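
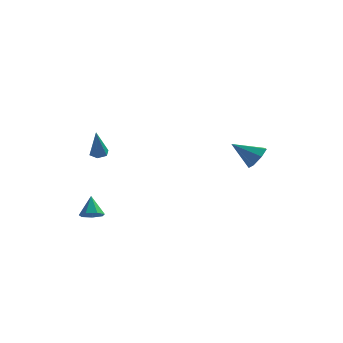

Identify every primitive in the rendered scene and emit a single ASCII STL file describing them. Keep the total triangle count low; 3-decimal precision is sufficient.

solid 
facet normal -0.020 0.423 -0.906
outer loop
vertex -3.017 -0.754 2.88
vertex -3.459 -1.006 2.772
vertex -3.475 -0.535 2.992
endloop
endfacet
facet normal 0.464 0.682 0.565
outer loop
vertex -3.017 -0.754 2.88
vertex -3.475 -0.535 2.992
vertex -3.421 -1.794 4.468
endloop
endfacet
facet normal -0.021 0.423 -0.906
outer loop
vertex -3.475 -0.535 2.992
vertex -3.459 -1.006 2.772
vertex -3.917 -0.786 2.885
endloop
endfacet
facet normal -0.506 0.647 0.571
outer loop
vertex -3.475 -0.535 2.992
vertex -3.917 -0.786 2.885
vertex -3.421 -1.794 4.468
endloop
endfacet
facet normal -0.021 0.422 -0.906
outer loop
vertex -3.917 -0.786 2.885
vertex -3.459 -1.006 2.772
vertex -3.901 -1.258 2.665
endloop
endfacet
facet normal -0.967 -0.134 0.218
outer loop
vertex -3.917 -0.786 2.885
vertex -3.901 -1.258 2.665
vertex -3.421 -1.794 4.468
endloop
endfacet
facet normal -0.020 0.421 -0.907
outer loop
vertex -3.901 -1.258 2.665
vertex -3.459 -1.006 2.772
vertex -3.443 -1.477 2.553
endloop
endfacet
facet normal -0.455 -0.879 -0.140
outer loop
vertex -3.901 -1.258 2.665
vertex -3.443 -1.477 2.553
vertex -3.421 -1.794 4.468
endloop
endfacet
facet normal -0.020 0.421 -0.907
outer loop
vertex -3.443 -1.477 2.553
vertex -3.459 -1.006 2.772
vertex -3.001 -1.225 2.66
endloop
endfacet
facet normal 0.516 -0.844 -0.146
outer loop
vertex -3.443 -1.477 2.553
vertex -3.001 -1.225 2.66
vertex -3.421 -1.794 4.468
endloop
endfacet
facet normal -0.020 0.423 -0.906
outer loop
vertex -3.001 -1.225 2.66
vertex -3.459 -1.006 2.772
vertex -3.017 -0.754 2.88
endloop
endfacet
facet normal 0.976 -0.063 0.207
outer loop
vertex -3.001 -1.225 2.66
vertex -3.017 -0.754 2.88
vertex -3.421 -1.794 4.468
endloop
endfacet
facet normal 0.150 -0.546 -0.824
outer loop
vertex -2.952 -3.843 -0.409
vertex -3.324 -3.412 -0.762
vertex -2.663 -3.4 -0.65
endloop
endfacet
facet normal 0.711 -0.084 0.698
outer loop
vertex -2.952 -3.843 -0.409
vertex -2.663 -3.4 -0.65
vertex -3.516 -2.708 0.302
endloop
endfacet
facet normal 0.150 -0.545 -0.825
outer loop
vertex -2.663 -3.4 -0.65
vertex -3.324 -3.412 -0.762
vertex -2.872 -2.966 -0.975
endloop
endfacet
facet normal 0.771 0.575 0.273
outer loop
vertex -2.663 -3.4 -0.65
vertex -2.872 -2.966 -0.975
vertex -3.516 -2.708 0.302
endloop
endfacet
facet normal 0.150 -0.546 -0.824
outer loop
vertex -2.872 -2.966 -0.975
vertex -3.324 -3.412 -0.762
vertex -3.421 -2.868 -1.14
endloop
endfacet
facet normal 0.202 0.975 -0.095
outer loop
vertex -2.872 -2.966 -0.975
vertex -3.421 -2.868 -1.14
vertex -3.516 -2.708 0.302
endloop
endfacet
facet normal 0.150 -0.546 -0.824
outer loop
vertex -3.421 -2.868 -1.14
vertex -3.324 -3.412 -0.762
vertex -3.897 -3.18 -1.02
endloop
endfacet
facet normal -0.566 0.814 -0.128
outer loop
vertex -3.421 -2.868 -1.14
vertex -3.897 -3.18 -1.02
vertex -3.516 -2.708 0.302
endloop
endfacet
facet normal 0.150 -0.546 -0.824
outer loop
vertex -3.897 -3.18 -1.02
vertex -3.324 -3.412 -0.762
vertex -3.941 -3.667 -0.705
endloop
endfacet
facet normal -0.956 0.215 0.199
outer loop
vertex -3.897 -3.18 -1.02
vertex -3.941 -3.667 -0.705
vertex -3.516 -2.708 0.302
endloop
endfacet
facet normal 0.150 -0.546 -0.824
outer loop
vertex -3.941 -3.667 -0.705
vertex -3.324 -3.412 -0.762
vertex -3.52 -3.962 -0.433
endloop
endfacet
facet normal -0.673 -0.372 0.639
outer loop
vertex -3.941 -3.667 -0.705
vertex -3.52 -3.962 -0.433
vertex -3.516 -2.708 0.302
endloop
endfacet
facet normal 0.149 -0.546 -0.824
outer loop
vertex -3.52 -3.962 -0.433
vertex -3.324 -3.412 -0.762
vertex -2.952 -3.843 -0.409
endloop
endfacet
facet normal 0.069 -0.505 0.861
outer loop
vertex -3.52 -3.962 -0.433
vertex -2.952 -3.843 -0.409
vertex -3.516 -2.708 0.302
endloop
endfacet
facet normal 0.822 0.077 -0.564
outer loop
vertex 4.773 2.922 2.191
vertex 4.289 3.025 1.5
vertex 4.595 3.618 2.027
endloop
endfacet
facet normal 0.133 0.259 0.957
outer loop
vertex 4.773 2.922 2.191
vertex 4.595 3.618 2.027
vertex 2.891 2.895 2.46
endloop
endfacet
facet normal 0.822 0.078 -0.564
outer loop
vertex 4.595 3.618 2.027
vertex 4.289 3.025 1.5
vertex 4.186 3.869 1.466
endloop
endfacet
facet normal -0.216 0.823 0.525
outer loop
vertex 4.595 3.618 2.027
vertex 4.186 3.869 1.466
vertex 2.891 2.895 2.46
endloop
endfacet
facet normal 0.822 0.078 -0.564
outer loop
vertex 4.186 3.869 1.466
vertex 4.289 3.025 1.5
vertex 3.855 3.484 0.931
endloop
endfacet
facet normal -0.657 0.743 -0.128
outer loop
vertex 4.186 3.869 1.466
vertex 3.855 3.484 0.931
vertex 2.891 2.895 2.46
endloop
endfacet
facet normal 0.822 0.076 -0.565
outer loop
vertex 3.855 3.484 0.931
vertex 4.289 3.025 1.5
vertex 3.85 2.754 0.825
endloop
endfacet
facet normal -0.857 0.080 -0.509
outer loop
vertex 3.855 3.484 0.931
vertex 3.85 2.754 0.825
vertex 2.891 2.895 2.46
endloop
endfacet
facet normal 0.821 0.077 -0.565
outer loop
vertex 3.85 2.754 0.825
vertex 4.289 3.025 1.5
vertex 4.176 2.228 1.227
endloop
endfacet
facet normal -0.666 -0.667 -0.333
outer loop
vertex 3.85 2.754 0.825
vertex 4.176 2.228 1.227
vertex 2.891 2.895 2.46
endloop
endfacet
facet normal 0.822 0.077 -0.564
outer loop
vertex 4.176 2.228 1.227
vertex 4.289 3.025 1.5
vertex 4.586 2.303 1.835
endloop
endfacet
facet normal -0.228 -0.936 0.269
outer loop
vertex 4.176 2.228 1.227
vertex 4.586 2.303 1.835
vertex 2.891 2.895 2.46
endloop
endfacet
facet normal 0.822 0.076 -0.564
outer loop
vertex 4.586 2.303 1.835
vertex 4.289 3.025 1.5
vertex 4.773 2.922 2.191
endloop
endfacet
facet normal 0.128 -0.523 0.843
outer loop
vertex 4.586 2.303 1.835
vertex 4.773 2.922 2.191
vertex 2.891 2.895 2.46
endloop
endfacet

endsolid


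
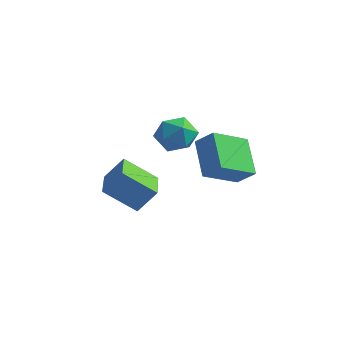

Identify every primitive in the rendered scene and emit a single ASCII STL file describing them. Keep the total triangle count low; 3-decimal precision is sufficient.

solid 
facet normal -0.696 -0.374 0.613
outer loop
vertex -3.753 1.439 1.63
vertex -4.68 2.953 1.5
vertex -4.42 0.939 0.568
endloop
endfacet
facet normal 0.521 -0.850 0.073
outer loop
vertex -3.14 1.627 -0.56
vertex -3.753 1.439 1.63
vertex -4.42 0.939 0.568
endloop
endfacet
facet normal -0.696 -0.374 0.614
outer loop
vertex -4.42 0.939 0.568
vertex -4.68 2.953 1.5
vertex -5.348 2.453 0.438
endloop
endfacet
facet normal -0.494 -0.370 -0.787
outer loop
vertex -5.348 2.453 0.438
vertex -3.14 1.627 -0.56
vertex -4.42 0.939 0.568
endloop
endfacet
facet normal 0.494 0.370 0.787
outer loop
vertex -3.753 1.439 1.63
vertex -3.4 3.641 0.372
vertex -4.68 2.953 1.5
endloop
endfacet
facet normal 0.521 -0.851 0.073
outer loop
vertex -2.472 2.127 0.502
vertex -3.753 1.439 1.63
vertex -3.14 1.627 -0.56
endloop
endfacet
facet normal 0.494 0.370 0.787
outer loop
vertex -2.472 2.127 0.502
vertex -3.4 3.641 0.372
vertex -3.753 1.439 1.63
endloop
endfacet
facet normal -0.521 0.850 -0.073
outer loop
vertex -4.68 2.953 1.5
vertex -3.4 3.641 0.372
vertex -5.348 2.453 0.438
endloop
endfacet
facet normal -0.494 -0.370 -0.787
outer loop
vertex -4.067 3.141 -0.69
vertex -3.14 1.627 -0.56
vertex -5.348 2.453 0.438
endloop
endfacet
facet normal -0.521 0.850 -0.073
outer loop
vertex -5.348 2.453 0.438
vertex -3.4 3.641 0.372
vertex -4.067 3.141 -0.69
endloop
endfacet
facet normal 0.696 0.373 -0.613
outer loop
vertex -4.067 3.141 -0.69
vertex -2.472 2.127 0.502
vertex -3.14 1.627 -0.56
endloop
endfacet
facet normal 0.696 0.374 -0.613
outer loop
vertex -3.4 3.641 0.372
vertex -2.472 2.127 0.502
vertex -4.067 3.141 -0.69
endloop
endfacet
facet normal -0.749 -0.031 -0.662
outer loop
vertex 0.006 1.625 2.504
vertex -1.067 2.787 3.663
vertex 0.728 3.179 1.616
endloop
endfacet
facet normal 0.547 -0.592 -0.592
outer loop
vertex 1.567 3.213 2.357
vertex 0.006 1.625 2.504
vertex 0.728 3.179 1.616
endloop
endfacet
facet normal -0.749 -0.031 -0.662
outer loop
vertex 0.728 3.179 1.616
vertex -1.067 2.787 3.663
vertex -0.344 4.34 2.774
endloop
endfacet
facet normal 0.374 0.805 -0.461
outer loop
vertex -0.344 4.34 2.774
vertex 1.567 3.213 2.357
vertex 0.728 3.179 1.616
endloop
endfacet
facet normal -0.374 -0.805 0.461
outer loop
vertex 0.006 1.625 2.504
vertex -0.228 2.821 4.404
vertex -1.067 2.787 3.663
endloop
endfacet
facet normal 0.548 -0.593 -0.590
outer loop
vertex 0.844 1.66 3.246
vertex 0.006 1.625 2.504
vertex 1.567 3.213 2.357
endloop
endfacet
facet normal -0.374 -0.805 0.461
outer loop
vertex 0.844 1.66 3.246
vertex -0.228 2.821 4.404
vertex 0.006 1.625 2.504
endloop
endfacet
facet normal -0.546 0.593 0.591
outer loop
vertex -1.067 2.787 3.663
vertex -0.228 2.821 4.404
vertex -0.344 4.34 2.774
endloop
endfacet
facet normal 0.374 0.805 -0.461
outer loop
vertex 0.494 4.375 3.516
vertex 1.567 3.213 2.357
vertex -0.344 4.34 2.774
endloop
endfacet
facet normal -0.548 0.592 0.591
outer loop
vertex -0.344 4.34 2.774
vertex -0.228 2.821 4.404
vertex 0.494 4.375 3.516
endloop
endfacet
facet normal 0.749 0.031 0.662
outer loop
vertex 0.494 4.375 3.516
vertex 0.844 1.66 3.246
vertex 1.567 3.213 2.357
endloop
endfacet
facet normal 0.749 0.031 0.662
outer loop
vertex -0.228 2.821 4.404
vertex 0.844 1.66 3.246
vertex 0.494 4.375 3.516
endloop
endfacet
facet normal -0.907 -0.127 0.402
outer loop
vertex -2.717 3.203 4.145
vertex -2.774 2.296 3.731
vertex -2.384 2.405 4.644
endloop
endfacet
facet normal -0.504 0.297 0.811
outer loop
vertex -2.717 3.203 4.145
vertex -2.384 2.405 4.644
vertex -1.861 3.256 4.657
endloop
endfacet
facet normal -0.302 0.857 0.417
outer loop
vertex -2.717 3.203 4.145
vertex -1.861 3.256 4.657
vertex -1.927 3.673 3.752
endloop
endfacet
facet normal -0.581 0.779 -0.236
outer loop
vertex -2.717 3.203 4.145
vertex -1.927 3.673 3.752
vertex -2.491 3.079 3.179
endloop
endfacet
facet normal -0.954 0.172 -0.245
outer loop
vertex -2.717 3.203 4.145
vertex -2.491 3.079 3.179
vertex -2.774 2.296 3.731
endloop
endfacet
facet normal 0.081 -0.065 0.995
outer loop
vertex -1.861 3.256 4.657
vertex -2.384 2.405 4.644
vertex -1.389 2.381 4.561
endloop
endfacet
facet normal -0.570 -0.751 0.333
outer loop
vertex -2.384 2.405 4.644
vertex -2.774 2.296 3.731
vertex -1.953 1.787 3.988
endloop
endfacet
facet normal -0.646 -0.270 -0.714
outer loop
vertex -2.774 2.296 3.731
vertex -2.491 3.079 3.179
vertex -2.019 2.204 3.083
endloop
endfacet
facet normal -0.041 0.714 -0.699
outer loop
vertex -2.491 3.079 3.179
vertex -1.927 3.673 3.752
vertex -1.496 3.055 3.096
endloop
endfacet
facet normal 0.409 0.840 0.357
outer loop
vertex -1.927 3.673 3.752
vertex -1.861 3.256 4.657
vertex -1.106 3.164 4.009
endloop
endfacet
facet normal 0.581 -0.779 0.236
outer loop
vertex -1.163 2.257 3.595
vertex -1.389 2.381 4.561
vertex -1.953 1.787 3.988
endloop
endfacet
facet normal 0.302 -0.857 -0.417
outer loop
vertex -1.163 2.257 3.595
vertex -1.953 1.787 3.988
vertex -2.019 2.204 3.083
endloop
endfacet
facet normal 0.504 -0.297 -0.811
outer loop
vertex -1.163 2.257 3.595
vertex -2.019 2.204 3.083
vertex -1.496 3.055 3.096
endloop
endfacet
facet normal 0.907 0.127 -0.402
outer loop
vertex -1.163 2.257 3.595
vertex -1.496 3.055 3.096
vertex -1.106 3.164 4.009
endloop
endfacet
facet normal 0.954 -0.172 0.245
outer loop
vertex -1.163 2.257 3.595
vertex -1.106 3.164 4.009
vertex -1.389 2.381 4.561
endloop
endfacet
facet normal 0.041 -0.714 0.699
outer loop
vertex -1.953 1.787 3.988
vertex -1.389 2.381 4.561
vertex -2.384 2.405 4.644
endloop
endfacet
facet normal -0.409 -0.840 -0.357
outer loop
vertex -2.019 2.204 3.083
vertex -1.953 1.787 3.988
vertex -2.774 2.296 3.731
endloop
endfacet
facet normal -0.081 0.065 -0.995
outer loop
vertex -1.496 3.055 3.096
vertex -2.019 2.204 3.083
vertex -2.491 3.079 3.179
endloop
endfacet
facet normal 0.570 0.751 -0.333
outer loop
vertex -1.106 3.164 4.009
vertex -1.496 3.055 3.096
vertex -1.927 3.673 3.752
endloop
endfacet
facet normal 0.646 0.270 0.714
outer loop
vertex -1.389 2.381 4.561
vertex -1.106 3.164 4.009
vertex -1.861 3.256 4.657
endloop
endfacet

endsolid


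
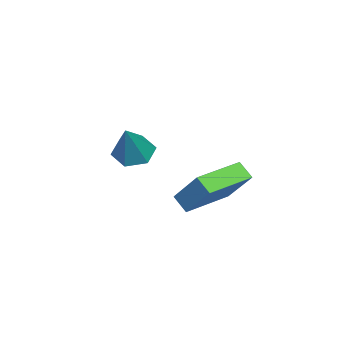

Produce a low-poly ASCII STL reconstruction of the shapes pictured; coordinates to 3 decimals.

solid 
facet normal -0.594 -0.056 -0.803
outer loop
vertex -2.658 -1.39 -3.215
vertex -3.068 -2.097 -2.863
vertex -3.372 -1.277 -2.695
endloop
endfacet
facet normal 0.274 0.947 0.170
outer loop
vertex -2.658 -1.39 -3.215
vertex -3.372 -1.277 -2.695
vertex -1.852 -1.983 -1.217
endloop
endfacet
facet normal -0.594 -0.056 -0.803
outer loop
vertex -3.372 -1.277 -2.695
vertex -3.068 -2.097 -2.863
vertex -3.782 -1.984 -2.343
endloop
endfacet
facet normal -0.409 0.586 0.700
outer loop
vertex -3.372 -1.277 -2.695
vertex -3.782 -1.984 -2.343
vertex -1.852 -1.983 -1.217
endloop
endfacet
facet normal -0.593 -0.055 -0.803
outer loop
vertex -3.782 -1.984 -2.343
vertex -3.068 -2.097 -2.863
vertex -3.479 -2.804 -2.511
endloop
endfacet
facet normal -0.474 -0.341 0.812
outer loop
vertex -3.782 -1.984 -2.343
vertex -3.479 -2.804 -2.511
vertex -1.852 -1.983 -1.217
endloop
endfacet
facet normal -0.593 -0.055 -0.803
outer loop
vertex -3.479 -2.804 -2.511
vertex -3.068 -2.097 -2.863
vertex -2.765 -2.917 -3.03
endloop
endfacet
facet normal 0.144 -0.907 0.395
outer loop
vertex -3.479 -2.804 -2.511
vertex -2.765 -2.917 -3.03
vertex -1.852 -1.983 -1.217
endloop
endfacet
facet normal -0.594 -0.056 -0.802
outer loop
vertex -2.765 -2.917 -3.03
vertex -3.068 -2.097 -2.863
vertex -2.355 -2.21 -3.383
endloop
endfacet
facet normal 0.827 -0.547 -0.135
outer loop
vertex -2.765 -2.917 -3.03
vertex -2.355 -2.21 -3.383
vertex -1.852 -1.983 -1.217
endloop
endfacet
facet normal -0.594 -0.055 -0.803
outer loop
vertex -2.355 -2.21 -3.383
vertex -3.068 -2.097 -2.863
vertex -2.658 -1.39 -3.215
endloop
endfacet
facet normal 0.891 0.380 -0.247
outer loop
vertex -2.355 -2.21 -3.383
vertex -2.658 -1.39 -3.215
vertex -1.852 -1.983 -1.217
endloop
endfacet
facet normal -0.866 0.499 0.046
outer loop
vertex -1.693 1.601 -3.273
vertex -0.981 2.699 -1.788
vertex -1.397 2.167 -3.834
endloop
endfacet
facet normal -0.360 -0.555 -0.750
outer loop
vertex 0.421 1.121 -3.932
vertex -1.693 1.601 -3.273
vertex -1.397 2.167 -3.834
endloop
endfacet
facet normal -0.866 0.499 0.046
outer loop
vertex -1.397 2.167 -3.834
vertex -0.981 2.699 -1.788
vertex -0.685 3.265 -2.348
endloop
endfacet
facet normal 0.348 0.667 -0.659
outer loop
vertex -0.685 3.265 -2.348
vertex 0.421 1.121 -3.932
vertex -1.397 2.167 -3.834
endloop
endfacet
facet normal -0.348 -0.666 0.659
outer loop
vertex -1.693 1.601 -3.273
vertex 0.837 1.653 -1.886
vertex -0.981 2.699 -1.788
endloop
endfacet
facet normal -0.360 -0.554 -0.750
outer loop
vertex 0.125 0.555 -3.372
vertex -1.693 1.601 -3.273
vertex 0.421 1.121 -3.932
endloop
endfacet
facet normal -0.348 -0.667 0.659
outer loop
vertex 0.125 0.555 -3.372
vertex 0.837 1.653 -1.886
vertex -1.693 1.601 -3.273
endloop
endfacet
facet normal 0.360 0.555 0.750
outer loop
vertex -0.981 2.699 -1.788
vertex 0.837 1.653 -1.886
vertex -0.685 3.265 -2.348
endloop
endfacet
facet normal 0.348 0.667 -0.659
outer loop
vertex 1.133 2.219 -2.447
vertex 0.421 1.121 -3.932
vertex -0.685 3.265 -2.348
endloop
endfacet
facet normal 0.360 0.555 0.750
outer loop
vertex -0.685 3.265 -2.348
vertex 0.837 1.653 -1.886
vertex 1.133 2.219 -2.447
endloop
endfacet
facet normal 0.866 -0.499 -0.046
outer loop
vertex 1.133 2.219 -2.447
vertex 0.125 0.555 -3.372
vertex 0.421 1.121 -3.932
endloop
endfacet
facet normal 0.866 -0.499 -0.046
outer loop
vertex 0.837 1.653 -1.886
vertex 0.125 0.555 -3.372
vertex 1.133 2.219 -2.447
endloop
endfacet

endsolid


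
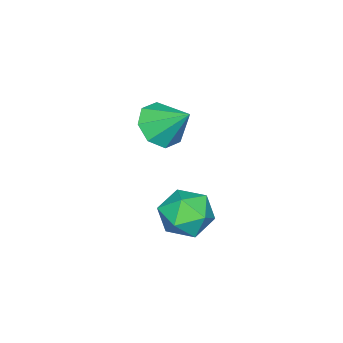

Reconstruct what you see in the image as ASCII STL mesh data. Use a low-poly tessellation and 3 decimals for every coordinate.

solid 
facet normal -0.063 -0.748 -0.661
outer loop
vertex 0.198 -2.176 1.633
vertex -0.393 -2.714 2.298
vertex -0.578 -2.027 1.539
endloop
endfacet
facet normal 0.215 0.925 -0.312
outer loop
vertex 0.198 -2.176 1.633
vertex -0.578 -2.027 1.539
vertex -0.287 -1.466 3.402
endloop
endfacet
facet normal -0.064 -0.748 -0.661
outer loop
vertex -0.578 -2.027 1.539
vertex -0.393 -2.714 2.298
vertex -1.246 -2.28 1.89
endloop
endfacet
facet normal -0.436 0.878 -0.196
outer loop
vertex -0.578 -2.027 1.539
vertex -1.246 -2.28 1.89
vertex -0.287 -1.466 3.402
endloop
endfacet
facet normal -0.064 -0.747 -0.662
outer loop
vertex -1.246 -2.28 1.89
vertex -0.393 -2.714 2.298
vertex -1.415 -2.788 2.48
endloop
endfacet
facet normal -0.813 0.535 0.228
outer loop
vertex -1.246 -2.28 1.89
vertex -1.415 -2.788 2.48
vertex -0.287 -1.466 3.402
endloop
endfacet
facet normal -0.064 -0.747 -0.661
outer loop
vertex -1.415 -2.788 2.48
vertex -0.393 -2.714 2.298
vertex -0.985 -3.252 2.963
endloop
endfacet
facet normal -0.695 0.097 0.712
outer loop
vertex -1.415 -2.788 2.48
vertex -0.985 -3.252 2.963
vertex -0.287 -1.466 3.402
endloop
endfacet
facet normal -0.064 -0.747 -0.662
outer loop
vertex -0.985 -3.252 2.963
vertex -0.393 -2.714 2.298
vertex -0.209 -3.401 3.056
endloop
endfacet
facet normal -0.151 -0.180 0.972
outer loop
vertex -0.985 -3.252 2.963
vertex -0.209 -3.401 3.056
vertex -0.287 -1.466 3.402
endloop
endfacet
facet normal -0.065 -0.747 -0.661
outer loop
vertex -0.209 -3.401 3.056
vertex -0.393 -2.714 2.298
vertex 0.459 -3.148 2.705
endloop
endfacet
facet normal 0.500 -0.133 0.856
outer loop
vertex -0.209 -3.401 3.056
vertex 0.459 -3.148 2.705
vertex -0.287 -1.466 3.402
endloop
endfacet
facet normal -0.064 -0.747 -0.662
outer loop
vertex 0.459 -3.148 2.705
vertex -0.393 -2.714 2.298
vertex 0.628 -2.64 2.116
endloop
endfacet
facet normal 0.877 0.210 0.432
outer loop
vertex 0.459 -3.148 2.705
vertex 0.628 -2.64 2.116
vertex -0.287 -1.466 3.402
endloop
endfacet
facet normal -0.064 -0.747 -0.661
outer loop
vertex 0.628 -2.64 2.116
vertex -0.393 -2.714 2.298
vertex 0.198 -2.176 1.633
endloop
endfacet
facet normal 0.759 0.649 -0.052
outer loop
vertex 0.628 -2.64 2.116
vertex 0.198 -2.176 1.633
vertex -0.287 -1.466 3.402
endloop
endfacet
facet normal -0.348 0.886 0.307
outer loop
vertex 2.808 1.343 1.095
vertex 2.739 0.972 2.088
vertex 3.634 1.439 1.756
endloop
endfacet
facet normal 0.090 0.964 -0.252
outer loop
vertex 2.808 1.343 1.095
vertex 3.634 1.439 1.756
vertex 3.794 1.159 0.743
endloop
endfacet
facet normal -0.175 0.582 -0.794
outer loop
vertex 2.808 1.343 1.095
vertex 3.794 1.159 0.743
vertex 2.998 0.52 0.45
endloop
endfacet
facet normal -0.776 0.269 -0.571
outer loop
vertex 2.808 1.343 1.095
vertex 2.998 0.52 0.45
vertex 2.346 0.405 1.281
endloop
endfacet
facet normal -0.883 0.457 0.109
outer loop
vertex 2.808 1.343 1.095
vertex 2.346 0.405 1.281
vertex 2.739 0.972 2.088
endloop
endfacet
facet normal 0.723 0.686 -0.075
outer loop
vertex 3.794 1.159 0.743
vertex 3.634 1.439 1.756
vertex 4.334 0.675 1.519
endloop
endfacet
facet normal 0.015 0.560 0.828
outer loop
vertex 3.634 1.439 1.756
vertex 2.739 0.972 2.088
vertex 3.682 0.56 2.35
endloop
endfacet
facet normal -0.851 -0.134 0.508
outer loop
vertex 2.739 0.972 2.088
vertex 2.346 0.405 1.281
vertex 2.886 -0.079 2.057
endloop
endfacet
facet normal -0.677 -0.437 -0.592
outer loop
vertex 2.346 0.405 1.281
vertex 2.998 0.52 0.45
vertex 3.046 -0.359 1.044
endloop
endfacet
facet normal 0.295 0.069 -0.953
outer loop
vertex 2.998 0.52 0.45
vertex 3.794 1.159 0.743
vertex 3.941 0.108 0.712
endloop
endfacet
facet normal 0.776 -0.269 0.571
outer loop
vertex 3.872 -0.263 1.705
vertex 4.334 0.675 1.519
vertex 3.682 0.56 2.35
endloop
endfacet
facet normal 0.175 -0.582 0.794
outer loop
vertex 3.872 -0.263 1.705
vertex 3.682 0.56 2.35
vertex 2.886 -0.079 2.057
endloop
endfacet
facet normal -0.090 -0.964 0.252
outer loop
vertex 3.872 -0.263 1.705
vertex 2.886 -0.079 2.057
vertex 3.046 -0.359 1.044
endloop
endfacet
facet normal 0.348 -0.886 -0.307
outer loop
vertex 3.872 -0.263 1.705
vertex 3.046 -0.359 1.044
vertex 3.941 0.108 0.712
endloop
endfacet
facet normal 0.883 -0.457 -0.109
outer loop
vertex 3.872 -0.263 1.705
vertex 3.941 0.108 0.712
vertex 4.334 0.675 1.519
endloop
endfacet
facet normal 0.677 0.437 0.592
outer loop
vertex 3.682 0.56 2.35
vertex 4.334 0.675 1.519
vertex 3.634 1.439 1.756
endloop
endfacet
facet normal -0.295 -0.069 0.953
outer loop
vertex 2.886 -0.079 2.057
vertex 3.682 0.56 2.35
vertex 2.739 0.972 2.088
endloop
endfacet
facet normal -0.723 -0.686 0.075
outer loop
vertex 3.046 -0.359 1.044
vertex 2.886 -0.079 2.057
vertex 2.346 0.405 1.281
endloop
endfacet
facet normal -0.015 -0.560 -0.828
outer loop
vertex 3.941 0.108 0.712
vertex 3.046 -0.359 1.044
vertex 2.998 0.52 0.45
endloop
endfacet
facet normal 0.851 0.134 -0.508
outer loop
vertex 4.334 0.675 1.519
vertex 3.941 0.108 0.712
vertex 3.794 1.159 0.743
endloop
endfacet

endsolid


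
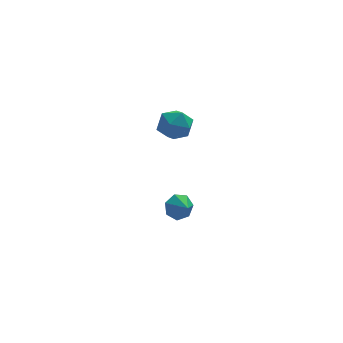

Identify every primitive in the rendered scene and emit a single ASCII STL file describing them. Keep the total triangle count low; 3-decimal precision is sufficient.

solid 
facet normal 0.001 0.996 -0.087
outer loop
vertex -0.235 3.792 3.101
vertex -1.324 3.83 3.518
vertex -0.417 3.893 4.249
endloop
endfacet
facet normal 0.659 0.751 0.038
outer loop
vertex -0.235 3.792 3.101
vertex -0.417 3.893 4.249
vertex 0.417 3.181 3.851
endloop
endfacet
facet normal 0.827 0.291 -0.482
outer loop
vertex -0.235 3.792 3.101
vertex 0.417 3.181 3.851
vertex 0.025 2.677 2.874
endloop
endfacet
facet normal 0.272 0.252 -0.929
outer loop
vertex -0.235 3.792 3.101
vertex 0.025 2.677 2.874
vertex -1.051 3.079 2.668
endloop
endfacet
facet normal -0.238 0.689 -0.685
outer loop
vertex -0.235 3.792 3.101
vertex -1.051 3.079 2.668
vertex -1.324 3.83 3.518
endloop
endfacet
facet normal 0.647 0.392 0.655
outer loop
vertex 0.417 3.181 3.851
vertex -0.417 3.893 4.249
vertex -0.269 2.841 4.732
endloop
endfacet
facet normal -0.418 0.789 0.451
outer loop
vertex -0.417 3.893 4.249
vertex -1.324 3.83 3.518
vertex -1.345 3.243 4.526
endloop
endfacet
facet normal -0.806 0.291 -0.516
outer loop
vertex -1.324 3.83 3.518
vertex -1.051 3.079 2.668
vertex -1.737 2.739 3.549
endloop
endfacet
facet normal 0.019 -0.415 -0.910
outer loop
vertex -1.051 3.079 2.668
vertex 0.025 2.677 2.874
vertex -0.903 2.027 3.151
endloop
endfacet
facet normal 0.917 -0.352 -0.186
outer loop
vertex 0.025 2.677 2.874
vertex 0.417 3.181 3.851
vertex 0.004 2.09 3.882
endloop
endfacet
facet normal -0.272 -0.252 0.929
outer loop
vertex -1.085 2.128 4.299
vertex -0.269 2.841 4.732
vertex -1.345 3.243 4.526
endloop
endfacet
facet normal -0.827 -0.291 0.482
outer loop
vertex -1.085 2.128 4.299
vertex -1.345 3.243 4.526
vertex -1.737 2.739 3.549
endloop
endfacet
facet normal -0.659 -0.751 -0.038
outer loop
vertex -1.085 2.128 4.299
vertex -1.737 2.739 3.549
vertex -0.903 2.027 3.151
endloop
endfacet
facet normal -0.001 -0.996 0.087
outer loop
vertex -1.085 2.128 4.299
vertex -0.903 2.027 3.151
vertex 0.004 2.09 3.882
endloop
endfacet
facet normal 0.238 -0.689 0.685
outer loop
vertex -1.085 2.128 4.299
vertex 0.004 2.09 3.882
vertex -0.269 2.841 4.732
endloop
endfacet
facet normal -0.019 0.415 0.910
outer loop
vertex -1.345 3.243 4.526
vertex -0.269 2.841 4.732
vertex -0.417 3.893 4.249
endloop
endfacet
facet normal -0.917 0.352 0.186
outer loop
vertex -1.737 2.739 3.549
vertex -1.345 3.243 4.526
vertex -1.324 3.83 3.518
endloop
endfacet
facet normal -0.647 -0.392 -0.655
outer loop
vertex -0.903 2.027 3.151
vertex -1.737 2.739 3.549
vertex -1.051 3.079 2.668
endloop
endfacet
facet normal 0.418 -0.789 -0.451
outer loop
vertex 0.004 2.09 3.882
vertex -0.903 2.027 3.151
vertex 0.025 2.677 2.874
endloop
endfacet
facet normal 0.806 -0.291 0.516
outer loop
vertex -0.269 2.841 4.732
vertex 0.004 2.09 3.882
vertex 0.417 3.181 3.851
endloop
endfacet
facet normal -0.321 0.836 -0.445
outer loop
vertex 0.299 3.746 -4.698
vertex -0.263 3.926 -3.954
vertex 0.637 4.196 -4.096
endloop
endfacet
facet normal 0.875 -0.461 -0.147
outer loop
vertex 0.299 3.746 -4.698
vertex 0.637 4.196 -4.096
vertex 0.103 2.974 -3.446
endloop
endfacet
facet normal -0.321 0.835 -0.446
outer loop
vertex 0.637 4.196 -4.096
vertex -0.263 3.926 -3.954
vertex 0.297 4.444 -3.387
endloop
endfacet
facet normal 0.874 -0.134 0.466
outer loop
vertex 0.637 4.196 -4.096
vertex 0.297 4.444 -3.387
vertex 0.103 2.974 -3.446
endloop
endfacet
facet normal -0.321 0.835 -0.446
outer loop
vertex 0.297 4.444 -3.387
vertex -0.263 3.926 -3.954
vertex -0.465 4.302 -3.105
endloop
endfacet
facet normal 0.360 -0.085 0.929
outer loop
vertex 0.297 4.444 -3.387
vertex -0.465 4.302 -3.105
vertex 0.103 2.974 -3.446
endloop
endfacet
facet normal -0.321 0.835 -0.446
outer loop
vertex -0.465 4.302 -3.105
vertex -0.263 3.926 -3.954
vertex -1.074 3.877 -3.462
endloop
endfacet
facet normal -0.280 -0.349 0.894
outer loop
vertex -0.465 4.302 -3.105
vertex -1.074 3.877 -3.462
vertex 0.103 2.974 -3.446
endloop
endfacet
facet normal -0.320 0.836 -0.445
outer loop
vertex -1.074 3.877 -3.462
vertex -0.263 3.926 -3.954
vertex -1.073 3.49 -4.19
endloop
endfacet
facet normal -0.565 -0.729 0.387
outer loop
vertex -1.074 3.877 -3.462
vertex -1.073 3.49 -4.19
vertex 0.103 2.974 -3.446
endloop
endfacet
facet normal -0.320 0.836 -0.445
outer loop
vertex -1.073 3.49 -4.19
vertex -0.263 3.926 -3.954
vertex -0.462 3.431 -4.74
endloop
endfacet
facet normal -0.279 -0.937 -0.209
outer loop
vertex -1.073 3.49 -4.19
vertex -0.462 3.431 -4.74
vertex 0.103 2.974 -3.446
endloop
endfacet
facet normal -0.321 0.836 -0.445
outer loop
vertex -0.462 3.431 -4.74
vertex -0.263 3.926 -3.954
vertex 0.299 3.746 -4.698
endloop
endfacet
facet normal 0.363 -0.817 -0.447
outer loop
vertex -0.462 3.431 -4.74
vertex 0.299 3.746 -4.698
vertex 0.103 2.974 -3.446
endloop
endfacet

endsolid


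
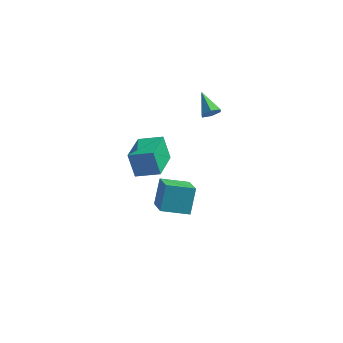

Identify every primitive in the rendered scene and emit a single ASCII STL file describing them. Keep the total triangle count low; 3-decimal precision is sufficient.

solid 
facet normal -0.943 -0.126 -0.308
outer loop
vertex -3.36 -4.9 4.497
vertex -3.478 -2.914 4.048
vertex -2.872 -5.183 3.117
endloop
endfacet
facet normal 0.058 -0.974 0.220
outer loop
vertex -1.542 -5.006 3.552
vertex -3.36 -4.9 4.497
vertex -2.872 -5.183 3.117
endloop
endfacet
facet normal -0.943 -0.125 -0.308
outer loop
vertex -2.872 -5.183 3.117
vertex -3.478 -2.914 4.048
vertex -2.99 -3.196 2.669
endloop
endfacet
facet normal 0.328 -0.189 -0.926
outer loop
vertex -2.99 -3.196 2.669
vertex -1.542 -5.006 3.552
vertex -2.872 -5.183 3.117
endloop
endfacet
facet normal -0.328 0.190 0.925
outer loop
vertex -3.36 -4.9 4.497
vertex -2.148 -2.737 4.483
vertex -3.478 -2.914 4.048
endloop
endfacet
facet normal 0.057 -0.974 0.219
outer loop
vertex -2.03 -4.724 4.931
vertex -3.36 -4.9 4.497
vertex -1.542 -5.006 3.552
endloop
endfacet
facet normal -0.327 0.189 0.926
outer loop
vertex -2.03 -4.724 4.931
vertex -2.148 -2.737 4.483
vertex -3.36 -4.9 4.497
endloop
endfacet
facet normal -0.058 0.974 -0.220
outer loop
vertex -3.478 -2.914 4.048
vertex -2.148 -2.737 4.483
vertex -2.99 -3.196 2.669
endloop
endfacet
facet normal 0.327 -0.190 -0.926
outer loop
vertex -1.66 -3.02 3.103
vertex -1.542 -5.006 3.552
vertex -2.99 -3.196 2.669
endloop
endfacet
facet normal -0.057 0.974 -0.220
outer loop
vertex -2.99 -3.196 2.669
vertex -2.148 -2.737 4.483
vertex -1.66 -3.02 3.103
endloop
endfacet
facet normal 0.943 0.126 0.308
outer loop
vertex -1.66 -3.02 3.103
vertex -2.03 -4.724 4.931
vertex -1.542 -5.006 3.552
endloop
endfacet
facet normal 0.943 0.125 0.308
outer loop
vertex -2.148 -2.737 4.483
vertex -2.03 -4.724 4.931
vertex -1.66 -3.02 3.103
endloop
endfacet
facet normal 0.568 -0.656 -0.498
outer loop
vertex -0.486 2.141 3.057
vertex -0.97 2.012 2.675
vertex -0.566 2.473 2.528
endloop
endfacet
facet normal 0.578 0.728 0.369
outer loop
vertex -0.486 2.141 3.057
vertex -0.566 2.473 2.528
vertex -1.85 3.028 3.445
endloop
endfacet
facet normal 0.569 -0.656 -0.496
outer loop
vertex -0.566 2.473 2.528
vertex -0.97 2.012 2.675
vertex -1.05 2.343 2.145
endloop
endfacet
facet normal 0.090 0.903 -0.420
outer loop
vertex -0.566 2.473 2.528
vertex -1.05 2.343 2.145
vertex -1.85 3.028 3.445
endloop
endfacet
facet normal 0.569 -0.656 -0.496
outer loop
vertex -1.05 2.343 2.145
vertex -0.97 2.012 2.675
vertex -1.453 1.882 2.293
endloop
endfacet
facet normal -0.677 0.392 -0.623
outer loop
vertex -1.05 2.343 2.145
vertex -1.453 1.882 2.293
vertex -1.85 3.028 3.445
endloop
endfacet
facet normal 0.569 -0.656 -0.496
outer loop
vertex -1.453 1.882 2.293
vertex -0.97 2.012 2.675
vertex -1.373 1.551 2.823
endloop
endfacet
facet normal -0.956 -0.292 -0.038
outer loop
vertex -1.453 1.882 2.293
vertex -1.373 1.551 2.823
vertex -1.85 3.028 3.445
endloop
endfacet
facet normal 0.568 -0.656 -0.498
outer loop
vertex -1.373 1.551 2.823
vertex -0.97 2.012 2.675
vertex -0.889 1.68 3.205
endloop
endfacet
facet normal -0.468 -0.467 0.750
outer loop
vertex -1.373 1.551 2.823
vertex -0.889 1.68 3.205
vertex -1.85 3.028 3.445
endloop
endfacet
facet normal 0.568 -0.656 -0.498
outer loop
vertex -0.889 1.68 3.205
vertex -0.97 2.012 2.675
vertex -0.486 2.141 3.057
endloop
endfacet
facet normal 0.300 0.044 0.953
outer loop
vertex -0.889 1.68 3.205
vertex -0.486 2.141 3.057
vertex -1.85 3.028 3.445
endloop
endfacet
facet normal -0.434 0.743 -0.509
outer loop
vertex -3.362 0.245 -2.285
vertex -1.831 0.849 -2.709
vertex -3.37 -0.724 -3.693
endloop
endfacet
facet normal -0.901 -0.355 0.250
outer loop
vertex -2.549 -2.129 -2.731
vertex -3.362 0.245 -2.285
vertex -3.37 -0.724 -3.693
endloop
endfacet
facet normal -0.434 0.743 -0.509
outer loop
vertex -3.37 -0.724 -3.693
vertex -1.831 0.849 -2.709
vertex -1.839 -0.12 -4.117
endloop
endfacet
facet normal -0.005 -0.567 -0.824
outer loop
vertex -1.839 -0.12 -4.117
vertex -2.549 -2.129 -2.731
vertex -3.37 -0.724 -3.693
endloop
endfacet
facet normal 0.005 0.567 0.824
outer loop
vertex -3.362 0.245 -2.285
vertex -1.01 -0.556 -1.747
vertex -1.831 0.849 -2.709
endloop
endfacet
facet normal -0.901 -0.355 0.250
outer loop
vertex -2.541 -1.16 -1.323
vertex -3.362 0.245 -2.285
vertex -2.549 -2.129 -2.731
endloop
endfacet
facet normal 0.005 0.567 0.824
outer loop
vertex -2.541 -1.16 -1.323
vertex -1.01 -0.556 -1.747
vertex -3.362 0.245 -2.285
endloop
endfacet
facet normal 0.901 0.355 -0.250
outer loop
vertex -1.831 0.849 -2.709
vertex -1.01 -0.556 -1.747
vertex -1.839 -0.12 -4.117
endloop
endfacet
facet normal -0.005 -0.567 -0.824
outer loop
vertex -1.018 -1.525 -3.155
vertex -2.549 -2.129 -2.731
vertex -1.839 -0.12 -4.117
endloop
endfacet
facet normal 0.901 0.355 -0.250
outer loop
vertex -1.839 -0.12 -4.117
vertex -1.01 -0.556 -1.747
vertex -1.018 -1.525 -3.155
endloop
endfacet
facet normal 0.434 -0.743 0.509
outer loop
vertex -1.018 -1.525 -3.155
vertex -2.541 -1.16 -1.323
vertex -2.549 -2.129 -2.731
endloop
endfacet
facet normal 0.434 -0.743 0.509
outer loop
vertex -1.01 -0.556 -1.747
vertex -2.541 -1.16 -1.323
vertex -1.018 -1.525 -3.155
endloop
endfacet

endsolid


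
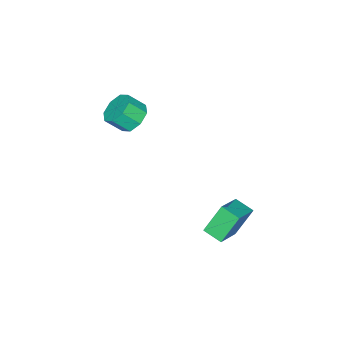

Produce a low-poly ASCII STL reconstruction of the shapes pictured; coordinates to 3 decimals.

solid 
facet normal -0.485 0.262 0.834
outer loop
vertex -3.377 2.61 -3.202
vertex -1.506 2.885 -2.2
vertex -3.358 3.806 -3.566
endloop
endfacet
facet normal -0.874 -0.128 -0.468
outer loop
vertex -2.374 3.275 -5.26
vertex -3.377 2.61 -3.202
vertex -3.358 3.806 -3.566
endloop
endfacet
facet normal -0.485 0.262 0.834
outer loop
vertex -3.358 3.806 -3.566
vertex -1.506 2.885 -2.2
vertex -1.487 4.081 -2.564
endloop
endfacet
facet normal 0.015 0.957 -0.291
outer loop
vertex -1.487 4.081 -2.564
vertex -2.374 3.275 -5.26
vertex -3.358 3.806 -3.566
endloop
endfacet
facet normal -0.015 -0.957 0.291
outer loop
vertex -3.377 2.61 -3.202
vertex -0.522 2.354 -3.894
vertex -1.506 2.885 -2.2
endloop
endfacet
facet normal -0.874 -0.128 -0.468
outer loop
vertex -2.393 2.079 -4.896
vertex -3.377 2.61 -3.202
vertex -2.374 3.275 -5.26
endloop
endfacet
facet normal -0.015 -0.957 0.291
outer loop
vertex -2.393 2.079 -4.896
vertex -0.522 2.354 -3.894
vertex -3.377 2.61 -3.202
endloop
endfacet
facet normal 0.874 0.128 0.468
outer loop
vertex -1.506 2.885 -2.2
vertex -0.522 2.354 -3.894
vertex -1.487 4.081 -2.564
endloop
endfacet
facet normal 0.015 0.957 -0.291
outer loop
vertex -0.503 3.55 -4.258
vertex -2.374 3.275 -5.26
vertex -1.487 4.081 -2.564
endloop
endfacet
facet normal 0.874 0.128 0.468
outer loop
vertex -1.487 4.081 -2.564
vertex -0.522 2.354 -3.894
vertex -0.503 3.55 -4.258
endloop
endfacet
facet normal 0.485 -0.262 -0.834
outer loop
vertex -0.503 3.55 -4.258
vertex -2.393 2.079 -4.896
vertex -2.374 3.275 -5.26
endloop
endfacet
facet normal 0.485 -0.262 -0.834
outer loop
vertex -0.522 2.354 -3.894
vertex -2.393 2.079 -4.896
vertex -0.503 3.55 -4.258
endloop
endfacet
facet normal -0.435 0.574 -0.694
outer loop
vertex -1.113 -2.296 2.754
vertex -1.679 -3.147 2.405
vertex -1.838 -2.375 3.143
endloop
endfacet
facet normal 0.203 0.814 0.545
outer loop
vertex -1.113 -2.296 2.754
vertex -1.838 -2.375 3.143
vertex -0.516 -3.081 3.704
endloop
endfacet
facet normal 0.203 0.814 0.545
outer loop
vertex -0.516 -3.081 3.704
vertex -1.838 -2.375 3.143
vertex -1.241 -3.161 4.094
endloop
endfacet
facet normal 0.436 -0.573 0.693
outer loop
vertex -0.516 -3.081 3.704
vertex -1.241 -3.161 4.094
vertex -1.081 -3.933 3.355
endloop
endfacet
facet normal -0.436 0.573 -0.694
outer loop
vertex -1.838 -2.375 3.143
vertex -1.679 -3.147 2.405
vertex -2.469 -2.907 3.1
endloop
endfacet
facet normal -0.476 0.507 0.718
outer loop
vertex -1.838 -2.375 3.143
vertex -2.469 -2.907 3.1
vertex -1.241 -3.161 4.094
endloop
endfacet
facet normal -0.477 0.506 0.719
outer loop
vertex -1.241 -3.161 4.094
vertex -2.469 -2.907 3.1
vertex -1.872 -3.693 4.05
endloop
endfacet
facet normal 0.435 -0.574 0.694
outer loop
vertex -1.241 -3.161 4.094
vertex -1.872 -3.693 4.05
vertex -1.081 -3.933 3.355
endloop
endfacet
facet normal -0.436 0.573 -0.694
outer loop
vertex -2.469 -2.907 3.1
vertex -1.679 -3.147 2.405
vertex -2.637 -3.58 2.65
endloop
endfacet
facet normal -0.877 -0.096 0.471
outer loop
vertex -2.469 -2.907 3.1
vertex -2.637 -3.58 2.65
vertex -1.872 -3.693 4.05
endloop
endfacet
facet normal -0.877 -0.096 0.471
outer loop
vertex -1.872 -3.693 4.05
vertex -2.637 -3.58 2.65
vertex -2.04 -4.365 3.6
endloop
endfacet
facet normal 0.436 -0.573 0.694
outer loop
vertex -1.872 -3.693 4.05
vertex -2.04 -4.365 3.6
vertex -1.081 -3.933 3.355
endloop
endfacet
facet normal -0.436 0.573 -0.693
outer loop
vertex -2.637 -3.58 2.65
vertex -1.679 -3.147 2.405
vertex -2.244 -3.999 2.056
endloop
endfacet
facet normal -0.764 -0.643 -0.052
outer loop
vertex -2.637 -3.58 2.65
vertex -2.244 -3.999 2.056
vertex -2.04 -4.365 3.6
endloop
endfacet
facet normal -0.764 -0.643 -0.052
outer loop
vertex -2.04 -4.365 3.6
vertex -2.244 -3.999 2.056
vertex -1.647 -4.784 3.006
endloop
endfacet
facet normal 0.436 -0.574 0.693
outer loop
vertex -2.04 -4.365 3.6
vertex -1.647 -4.784 3.006
vertex -1.081 -3.933 3.355
endloop
endfacet
facet normal -0.436 0.573 -0.693
outer loop
vertex -2.244 -3.999 2.056
vertex -1.679 -3.147 2.405
vertex -1.519 -3.919 1.666
endloop
endfacet
facet normal -0.203 -0.814 -0.545
outer loop
vertex -2.244 -3.999 2.056
vertex -1.519 -3.919 1.666
vertex -1.647 -4.784 3.006
endloop
endfacet
facet normal -0.204 -0.814 -0.545
outer loop
vertex -1.647 -4.784 3.006
vertex -1.519 -3.919 1.666
vertex -0.922 -4.705 2.617
endloop
endfacet
facet normal 0.435 -0.574 0.694
outer loop
vertex -1.647 -4.784 3.006
vertex -0.922 -4.705 2.617
vertex -1.081 -3.933 3.355
endloop
endfacet
facet normal -0.435 0.574 -0.694
outer loop
vertex -1.519 -3.919 1.666
vertex -1.679 -3.147 2.405
vertex -0.888 -3.387 1.71
endloop
endfacet
facet normal 0.477 -0.507 -0.718
outer loop
vertex -1.519 -3.919 1.666
vertex -0.888 -3.387 1.71
vertex -0.922 -4.705 2.617
endloop
endfacet
facet normal 0.476 -0.507 -0.719
outer loop
vertex -0.922 -4.705 2.617
vertex -0.888 -3.387 1.71
vertex -0.291 -4.173 2.66
endloop
endfacet
facet normal 0.436 -0.573 0.694
outer loop
vertex -0.922 -4.705 2.617
vertex -0.291 -4.173 2.66
vertex -1.081 -3.933 3.355
endloop
endfacet
facet normal -0.436 0.573 -0.694
outer loop
vertex -0.888 -3.387 1.71
vertex -1.679 -3.147 2.405
vertex -0.72 -2.715 2.16
endloop
endfacet
facet normal 0.877 0.096 -0.471
outer loop
vertex -0.888 -3.387 1.71
vertex -0.72 -2.715 2.16
vertex -0.291 -4.173 2.66
endloop
endfacet
facet normal 0.877 0.096 -0.471
outer loop
vertex -0.291 -4.173 2.66
vertex -0.72 -2.715 2.16
vertex -0.123 -3.5 3.11
endloop
endfacet
facet normal 0.436 -0.573 0.694
outer loop
vertex -0.291 -4.173 2.66
vertex -0.123 -3.5 3.11
vertex -1.081 -3.933 3.355
endloop
endfacet
facet normal -0.436 0.574 -0.693
outer loop
vertex -0.72 -2.715 2.16
vertex -1.679 -3.147 2.405
vertex -1.113 -2.296 2.754
endloop
endfacet
facet normal 0.764 0.643 0.052
outer loop
vertex -0.72 -2.715 2.16
vertex -1.113 -2.296 2.754
vertex -0.123 -3.5 3.11
endloop
endfacet
facet normal 0.764 0.643 0.052
outer loop
vertex -0.123 -3.5 3.11
vertex -1.113 -2.296 2.754
vertex -0.516 -3.081 3.704
endloop
endfacet
facet normal 0.436 -0.573 0.693
outer loop
vertex -0.123 -3.5 3.11
vertex -0.516 -3.081 3.704
vertex -1.081 -3.933 3.355
endloop
endfacet

endsolid


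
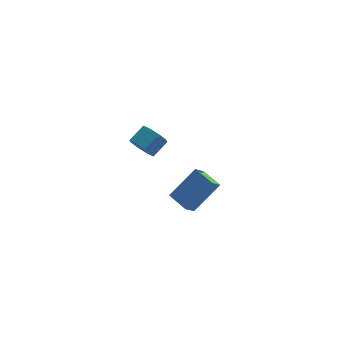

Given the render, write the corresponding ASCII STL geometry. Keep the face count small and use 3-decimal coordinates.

solid 
facet normal -0.642 -0.550 -0.534
outer loop
vertex -0.811 0.072 1.919
vertex -1.38 0.271 2.398
vertex -1.089 0.563 1.748
endloop
endfacet
facet normal 0.605 0.066 -0.794
outer loop
vertex -0.811 0.072 1.919
vertex -1.089 0.563 1.748
vertex -0.111 0.67 2.502
endloop
endfacet
facet normal 0.605 0.066 -0.794
outer loop
vertex -0.111 0.67 2.502
vertex -1.089 0.563 1.748
vertex -0.388 1.162 2.332
endloop
endfacet
facet normal 0.643 0.547 0.536
outer loop
vertex -0.111 0.67 2.502
vertex -0.388 1.162 2.332
vertex -0.68 0.869 2.982
endloop
endfacet
facet normal -0.643 -0.548 -0.534
outer loop
vertex -1.089 0.563 1.748
vertex -1.38 0.271 2.398
vertex -1.537 0.883 1.959
endloop
endfacet
facet normal 0.094 0.636 -0.766
outer loop
vertex -1.089 0.563 1.748
vertex -1.537 0.883 1.959
vertex -0.388 1.162 2.332
endloop
endfacet
facet normal 0.094 0.636 -0.766
outer loop
vertex -0.388 1.162 2.332
vertex -1.537 0.883 1.959
vertex -0.837 1.481 2.542
endloop
endfacet
facet normal 0.641 0.550 0.536
outer loop
vertex -0.388 1.162 2.332
vertex -0.837 1.481 2.542
vertex -0.68 0.869 2.982
endloop
endfacet
facet normal -0.642 -0.549 -0.535
outer loop
vertex -1.537 0.883 1.959
vertex -1.38 0.271 2.398
vertex -1.893 0.844 2.426
endloop
endfacet
facet normal -0.471 0.833 -0.289
outer loop
vertex -1.537 0.883 1.959
vertex -1.893 0.844 2.426
vertex -0.837 1.481 2.542
endloop
endfacet
facet normal -0.471 0.833 -0.289
outer loop
vertex -0.837 1.481 2.542
vertex -1.893 0.844 2.426
vertex -1.193 1.442 3.01
endloop
endfacet
facet normal 0.642 0.549 0.534
outer loop
vertex -0.837 1.481 2.542
vertex -1.193 1.442 3.01
vertex -0.68 0.869 2.982
endloop
endfacet
facet normal -0.643 -0.549 -0.534
outer loop
vertex -1.893 0.844 2.426
vertex -1.38 0.271 2.398
vertex -1.949 0.47 2.878
endloop
endfacet
facet normal -0.761 0.543 0.355
outer loop
vertex -1.893 0.844 2.426
vertex -1.949 0.47 2.878
vertex -1.193 1.442 3.01
endloop
endfacet
facet normal -0.760 0.543 0.356
outer loop
vertex -1.193 1.442 3.01
vertex -1.949 0.47 2.878
vertex -1.249 1.068 3.461
endloop
endfacet
facet normal 0.642 0.549 0.535
outer loop
vertex -1.193 1.442 3.01
vertex -1.249 1.068 3.461
vertex -0.68 0.869 2.982
endloop
endfacet
facet normal -0.643 -0.547 -0.536
outer loop
vertex -1.949 0.47 2.878
vertex -1.38 0.271 2.398
vertex -1.672 -0.022 3.048
endloop
endfacet
facet normal -0.605 -0.066 0.794
outer loop
vertex -1.949 0.47 2.878
vertex -1.672 -0.022 3.048
vertex -1.249 1.068 3.461
endloop
endfacet
facet normal -0.605 -0.066 0.794
outer loop
vertex -1.249 1.068 3.461
vertex -1.672 -0.022 3.048
vertex -0.971 0.577 3.632
endloop
endfacet
facet normal 0.642 0.550 0.534
outer loop
vertex -1.249 1.068 3.461
vertex -0.971 0.577 3.632
vertex -0.68 0.869 2.982
endloop
endfacet
facet normal -0.641 -0.550 -0.536
outer loop
vertex -1.672 -0.022 3.048
vertex -1.38 0.271 2.398
vertex -1.223 -0.341 2.838
endloop
endfacet
facet normal -0.094 -0.636 0.766
outer loop
vertex -1.672 -0.022 3.048
vertex -1.223 -0.341 2.838
vertex -0.971 0.577 3.632
endloop
endfacet
facet normal -0.094 -0.636 0.766
outer loop
vertex -0.971 0.577 3.632
vertex -1.223 -0.341 2.838
vertex -0.523 0.257 3.421
endloop
endfacet
facet normal 0.643 0.548 0.534
outer loop
vertex -0.971 0.577 3.632
vertex -0.523 0.257 3.421
vertex -0.68 0.869 2.982
endloop
endfacet
facet normal -0.642 -0.549 -0.534
outer loop
vertex -1.223 -0.341 2.838
vertex -1.38 0.271 2.398
vertex -0.867 -0.302 2.37
endloop
endfacet
facet normal 0.471 -0.833 0.289
outer loop
vertex -1.223 -0.341 2.838
vertex -0.867 -0.302 2.37
vertex -0.523 0.257 3.421
endloop
endfacet
facet normal 0.471 -0.834 0.289
outer loop
vertex -0.523 0.257 3.421
vertex -0.867 -0.302 2.37
vertex -0.167 0.296 2.954
endloop
endfacet
facet normal 0.642 0.549 0.535
outer loop
vertex -0.523 0.257 3.421
vertex -0.167 0.296 2.954
vertex -0.68 0.869 2.982
endloop
endfacet
facet normal -0.642 -0.549 -0.535
outer loop
vertex -0.867 -0.302 2.37
vertex -1.38 0.271 2.398
vertex -0.811 0.072 1.919
endloop
endfacet
facet normal 0.761 -0.543 -0.356
outer loop
vertex -0.867 -0.302 2.37
vertex -0.811 0.072 1.919
vertex -0.167 0.296 2.954
endloop
endfacet
facet normal 0.760 -0.544 -0.356
outer loop
vertex -0.167 0.296 2.954
vertex -0.811 0.072 1.919
vertex -0.111 0.67 2.502
endloop
endfacet
facet normal 0.643 0.549 0.534
outer loop
vertex -0.167 0.296 2.954
vertex -0.111 0.67 2.502
vertex -0.68 0.869 2.982
endloop
endfacet
facet normal -0.597 0.775 0.209
outer loop
vertex 1.482 3.883 -2.334
vertex 1.955 4.426 -2.998
vertex 0.104 3.23 -3.849
endloop
endfacet
facet normal -0.483 -0.554 0.678
outer loop
vertex 0.885 2.214 -4.122
vertex 1.482 3.883 -2.334
vertex 0.104 3.23 -3.849
endloop
endfacet
facet normal -0.597 0.775 0.209
outer loop
vertex 0.104 3.23 -3.849
vertex 1.955 4.426 -2.998
vertex 0.577 3.773 -4.513
endloop
endfacet
facet normal -0.641 -0.303 -0.705
outer loop
vertex 0.577 3.773 -4.513
vertex 0.885 2.214 -4.122
vertex 0.104 3.23 -3.849
endloop
endfacet
facet normal 0.641 0.303 0.705
outer loop
vertex 1.482 3.883 -2.334
vertex 2.736 3.41 -3.271
vertex 1.955 4.426 -2.998
endloop
endfacet
facet normal -0.483 -0.554 0.678
outer loop
vertex 2.263 2.867 -2.607
vertex 1.482 3.883 -2.334
vertex 0.885 2.214 -4.122
endloop
endfacet
facet normal 0.641 0.303 0.705
outer loop
vertex 2.263 2.867 -2.607
vertex 2.736 3.41 -3.271
vertex 1.482 3.883 -2.334
endloop
endfacet
facet normal 0.483 0.554 -0.678
outer loop
vertex 1.955 4.426 -2.998
vertex 2.736 3.41 -3.271
vertex 0.577 3.773 -4.513
endloop
endfacet
facet normal -0.641 -0.303 -0.705
outer loop
vertex 1.358 2.757 -4.786
vertex 0.885 2.214 -4.122
vertex 0.577 3.773 -4.513
endloop
endfacet
facet normal 0.483 0.554 -0.678
outer loop
vertex 0.577 3.773 -4.513
vertex 2.736 3.41 -3.271
vertex 1.358 2.757 -4.786
endloop
endfacet
facet normal 0.597 -0.775 -0.209
outer loop
vertex 1.358 2.757 -4.786
vertex 2.263 2.867 -2.607
vertex 0.885 2.214 -4.122
endloop
endfacet
facet normal 0.597 -0.775 -0.209
outer loop
vertex 2.736 3.41 -3.271
vertex 2.263 2.867 -2.607
vertex 1.358 2.757 -4.786
endloop
endfacet

endsolid


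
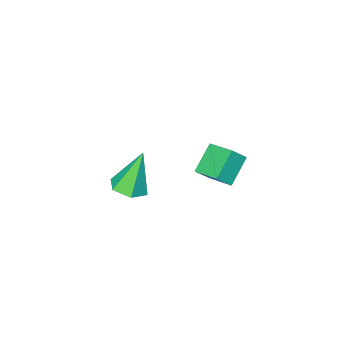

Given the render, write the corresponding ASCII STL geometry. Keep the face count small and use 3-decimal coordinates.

solid 
facet normal -0.723 -0.358 0.591
outer loop
vertex -2.763 0.5 -1.664
vertex -2.992 1.972 -1.054
vertex -3.426 0.686 -2.362
endloop
endfacet
facet normal 0.142 -0.915 -0.379
outer loop
vertex -2.248 1.268 -3.326
vertex -2.763 0.5 -1.664
vertex -3.426 0.686 -2.362
endloop
endfacet
facet normal -0.723 -0.358 0.591
outer loop
vertex -3.426 0.686 -2.362
vertex -2.992 1.972 -1.054
vertex -3.655 2.158 -1.752
endloop
endfacet
facet normal -0.676 0.190 -0.712
outer loop
vertex -3.655 2.158 -1.752
vertex -2.248 1.268 -3.326
vertex -3.426 0.686 -2.362
endloop
endfacet
facet normal 0.676 -0.190 0.712
outer loop
vertex -2.763 0.5 -1.664
vertex -1.814 2.554 -2.018
vertex -2.992 1.972 -1.054
endloop
endfacet
facet normal 0.142 -0.915 -0.379
outer loop
vertex -1.585 1.082 -2.628
vertex -2.763 0.5 -1.664
vertex -2.248 1.268 -3.326
endloop
endfacet
facet normal 0.676 -0.190 0.712
outer loop
vertex -1.585 1.082 -2.628
vertex -1.814 2.554 -2.018
vertex -2.763 0.5 -1.664
endloop
endfacet
facet normal -0.142 0.915 0.379
outer loop
vertex -2.992 1.972 -1.054
vertex -1.814 2.554 -2.018
vertex -3.655 2.158 -1.752
endloop
endfacet
facet normal -0.676 0.190 -0.712
outer loop
vertex -2.477 2.74 -2.716
vertex -2.248 1.268 -3.326
vertex -3.655 2.158 -1.752
endloop
endfacet
facet normal -0.142 0.915 0.379
outer loop
vertex -3.655 2.158 -1.752
vertex -1.814 2.554 -2.018
vertex -2.477 2.74 -2.716
endloop
endfacet
facet normal 0.723 0.358 -0.591
outer loop
vertex -2.477 2.74 -2.716
vertex -1.585 1.082 -2.628
vertex -2.248 1.268 -3.326
endloop
endfacet
facet normal 0.723 0.358 -0.591
outer loop
vertex -1.814 2.554 -2.018
vertex -1.585 1.082 -2.628
vertex -2.477 2.74 -2.716
endloop
endfacet
facet normal 0.356 0.030 -0.934
outer loop
vertex 3.302 2.067 0.388
vertex 2.839 2.811 0.235
vertex 3.669 2.861 0.553
endloop
endfacet
facet normal 0.668 -0.434 0.605
outer loop
vertex 3.302 2.067 0.388
vertex 3.669 2.861 0.553
vertex 2.081 2.749 2.225
endloop
endfacet
facet normal 0.356 0.030 -0.934
outer loop
vertex 3.669 2.861 0.553
vertex 2.839 2.811 0.235
vertex 3.205 3.605 0.4
endloop
endfacet
facet normal 0.609 0.505 0.612
outer loop
vertex 3.669 2.861 0.553
vertex 3.205 3.605 0.4
vertex 2.081 2.749 2.225
endloop
endfacet
facet normal 0.356 0.030 -0.934
outer loop
vertex 3.205 3.605 0.4
vertex 2.839 2.811 0.235
vertex 2.376 3.555 0.082
endloop
endfacet
facet normal -0.180 0.929 0.324
outer loop
vertex 3.205 3.605 0.4
vertex 2.376 3.555 0.082
vertex 2.081 2.749 2.225
endloop
endfacet
facet normal 0.355 0.029 -0.934
outer loop
vertex 2.376 3.555 0.082
vertex 2.839 2.811 0.235
vertex 2.009 2.761 -0.082
endloop
endfacet
facet normal -0.910 0.414 0.031
outer loop
vertex 2.376 3.555 0.082
vertex 2.009 2.761 -0.082
vertex 2.081 2.749 2.225
endloop
endfacet
facet normal 0.355 0.029 -0.934
outer loop
vertex 2.009 2.761 -0.082
vertex 2.839 2.811 0.235
vertex 2.472 2.017 0.071
endloop
endfacet
facet normal -0.851 -0.525 0.024
outer loop
vertex 2.009 2.761 -0.082
vertex 2.472 2.017 0.071
vertex 2.081 2.749 2.225
endloop
endfacet
facet normal 0.355 0.029 -0.934
outer loop
vertex 2.472 2.017 0.071
vertex 2.839 2.811 0.235
vertex 3.302 2.067 0.388
endloop
endfacet
facet normal -0.062 -0.948 0.311
outer loop
vertex 2.472 2.017 0.071
vertex 3.302 2.067 0.388
vertex 2.081 2.749 2.225
endloop
endfacet

endsolid


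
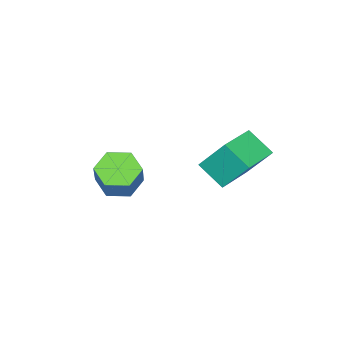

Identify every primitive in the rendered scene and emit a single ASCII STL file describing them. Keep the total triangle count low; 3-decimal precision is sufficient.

solid 
facet normal -0.474 -0.324 -0.819
outer loop
vertex 0.05 -3.088 0.407
vertex -0.733 -3.062 0.85
vertex -0.447 -2.338 0.398
endloop
endfacet
facet normal 0.686 0.448 -0.574
outer loop
vertex 0.05 -3.088 0.407
vertex -0.447 -2.338 0.398
vertex 0.756 -2.605 1.628
endloop
endfacet
facet normal 0.686 0.447 -0.574
outer loop
vertex 0.756 -2.605 1.628
vertex -0.447 -2.338 0.398
vertex 0.259 -1.855 1.618
endloop
endfacet
facet normal 0.473 0.325 0.819
outer loop
vertex 0.756 -2.605 1.628
vertex 0.259 -1.855 1.618
vertex -0.027 -2.578 2.07
endloop
endfacet
facet normal -0.473 -0.324 -0.819
outer loop
vertex -0.447 -2.338 0.398
vertex -0.733 -3.062 0.85
vertex -1.23 -2.311 0.84
endloop
endfacet
facet normal -0.135 0.946 -0.296
outer loop
vertex -0.447 -2.338 0.398
vertex -1.23 -2.311 0.84
vertex 0.259 -1.855 1.618
endloop
endfacet
facet normal -0.135 0.946 -0.296
outer loop
vertex 0.259 -1.855 1.618
vertex -1.23 -2.311 0.84
vertex -0.524 -1.828 2.061
endloop
endfacet
facet normal 0.474 0.324 0.819
outer loop
vertex 0.259 -1.855 1.618
vertex -0.524 -1.828 2.061
vertex -0.027 -2.578 2.07
endloop
endfacet
facet normal -0.473 -0.324 -0.819
outer loop
vertex -1.23 -2.311 0.84
vertex -0.733 -3.062 0.85
vertex -1.516 -3.035 1.292
endloop
endfacet
facet normal -0.821 0.498 0.278
outer loop
vertex -1.23 -2.311 0.84
vertex -1.516 -3.035 1.292
vertex -0.524 -1.828 2.061
endloop
endfacet
facet normal -0.821 0.498 0.278
outer loop
vertex -0.524 -1.828 2.061
vertex -1.516 -3.035 1.292
vertex -0.81 -2.552 2.513
endloop
endfacet
facet normal 0.474 0.324 0.819
outer loop
vertex -0.524 -1.828 2.061
vertex -0.81 -2.552 2.513
vertex -0.027 -2.578 2.07
endloop
endfacet
facet normal -0.473 -0.325 -0.819
outer loop
vertex -1.516 -3.035 1.292
vertex -0.733 -3.062 0.85
vertex -1.019 -3.785 1.302
endloop
endfacet
facet normal -0.686 -0.447 0.574
outer loop
vertex -1.516 -3.035 1.292
vertex -1.019 -3.785 1.302
vertex -0.81 -2.552 2.513
endloop
endfacet
facet normal -0.686 -0.448 0.574
outer loop
vertex -0.81 -2.552 2.513
vertex -1.019 -3.785 1.302
vertex -0.313 -3.302 2.522
endloop
endfacet
facet normal 0.474 0.324 0.819
outer loop
vertex -0.81 -2.552 2.513
vertex -0.313 -3.302 2.522
vertex -0.027 -2.578 2.07
endloop
endfacet
facet normal -0.474 -0.324 -0.819
outer loop
vertex -1.019 -3.785 1.302
vertex -0.733 -3.062 0.85
vertex -0.236 -3.812 0.859
endloop
endfacet
facet normal 0.135 -0.946 0.296
outer loop
vertex -1.019 -3.785 1.302
vertex -0.236 -3.812 0.859
vertex -0.313 -3.302 2.522
endloop
endfacet
facet normal 0.135 -0.946 0.296
outer loop
vertex -0.313 -3.302 2.522
vertex -0.236 -3.812 0.859
vertex 0.47 -3.329 2.08
endloop
endfacet
facet normal 0.473 0.324 0.819
outer loop
vertex -0.313 -3.302 2.522
vertex 0.47 -3.329 2.08
vertex -0.027 -2.578 2.07
endloop
endfacet
facet normal -0.474 -0.324 -0.819
outer loop
vertex -0.236 -3.812 0.859
vertex -0.733 -3.062 0.85
vertex 0.05 -3.088 0.407
endloop
endfacet
facet normal 0.821 -0.498 -0.278
outer loop
vertex -0.236 -3.812 0.859
vertex 0.05 -3.088 0.407
vertex 0.47 -3.329 2.08
endloop
endfacet
facet normal 0.821 -0.498 -0.278
outer loop
vertex 0.47 -3.329 2.08
vertex 0.05 -3.088 0.407
vertex 0.756 -2.605 1.628
endloop
endfacet
facet normal 0.473 0.324 0.819
outer loop
vertex 0.47 -3.329 2.08
vertex 0.756 -2.605 1.628
vertex -0.027 -2.578 2.07
endloop
endfacet
facet normal -0.993 -0.044 -0.112
outer loop
vertex -2.997 1.13 3.964
vertex -2.957 2.199 3.191
vertex -2.801 0.147 2.617
endloop
endfacet
facet normal -0.031 -0.810 0.586
outer loop
vertex -1.103 0.221 2.809
vertex -2.997 1.13 3.964
vertex -2.801 0.147 2.617
endloop
endfacet
facet normal -0.993 -0.044 -0.113
outer loop
vertex -2.801 0.147 2.617
vertex -2.957 2.199 3.191
vertex -2.76 1.215 1.843
endloop
endfacet
facet normal 0.116 -0.586 -0.802
outer loop
vertex -2.76 1.215 1.843
vertex -1.103 0.221 2.809
vertex -2.801 0.147 2.617
endloop
endfacet
facet normal -0.116 0.585 0.803
outer loop
vertex -2.997 1.13 3.964
vertex -1.259 2.273 3.383
vertex -2.957 2.199 3.191
endloop
endfacet
facet normal -0.031 -0.809 0.586
outer loop
vertex -1.3 1.205 4.157
vertex -2.997 1.13 3.964
vertex -1.103 0.221 2.809
endloop
endfacet
facet normal -0.117 0.586 0.802
outer loop
vertex -1.3 1.205 4.157
vertex -1.259 2.273 3.383
vertex -2.997 1.13 3.964
endloop
endfacet
facet normal 0.031 0.809 -0.586
outer loop
vertex -2.957 2.199 3.191
vertex -1.259 2.273 3.383
vertex -2.76 1.215 1.843
endloop
endfacet
facet normal 0.117 -0.585 -0.803
outer loop
vertex -1.063 1.29 2.036
vertex -1.103 0.221 2.809
vertex -2.76 1.215 1.843
endloop
endfacet
facet normal 0.031 0.810 -0.586
outer loop
vertex -2.76 1.215 1.843
vertex -1.259 2.273 3.383
vertex -1.063 1.29 2.036
endloop
endfacet
facet normal 0.993 0.044 0.113
outer loop
vertex -1.063 1.29 2.036
vertex -1.3 1.205 4.157
vertex -1.103 0.221 2.809
endloop
endfacet
facet normal 0.993 0.044 0.113
outer loop
vertex -1.259 2.273 3.383
vertex -1.3 1.205 4.157
vertex -1.063 1.29 2.036
endloop
endfacet

endsolid


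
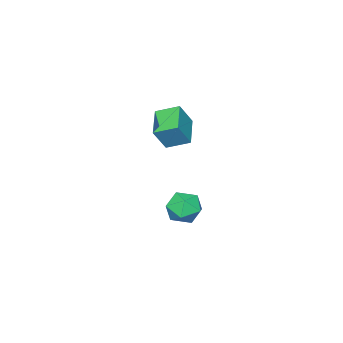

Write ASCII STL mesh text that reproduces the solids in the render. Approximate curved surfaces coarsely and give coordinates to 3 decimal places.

solid 
facet normal -0.511 0.109 -0.853
outer loop
vertex 1.989 3.339 3.861
vertex 3.457 4.483 3.127
vertex 2.67 2.103 3.295
endloop
endfacet
facet normal -0.734 -0.572 0.366
outer loop
vertex 3.543 1.917 4.753
vertex 1.989 3.339 3.861
vertex 2.67 2.103 3.295
endloop
endfacet
facet normal -0.511 0.109 -0.852
outer loop
vertex 2.67 2.103 3.295
vertex 3.457 4.483 3.127
vertex 4.137 3.247 2.561
endloop
endfacet
facet normal 0.448 -0.813 -0.372
outer loop
vertex 4.137 3.247 2.561
vertex 3.543 1.917 4.753
vertex 2.67 2.103 3.295
endloop
endfacet
facet normal -0.448 0.813 0.372
outer loop
vertex 1.989 3.339 3.861
vertex 4.33 4.297 4.585
vertex 3.457 4.483 3.127
endloop
endfacet
facet normal -0.734 -0.572 0.367
outer loop
vertex 2.863 3.153 5.319
vertex 1.989 3.339 3.861
vertex 3.543 1.917 4.753
endloop
endfacet
facet normal -0.448 0.813 0.372
outer loop
vertex 2.863 3.153 5.319
vertex 4.33 4.297 4.585
vertex 1.989 3.339 3.861
endloop
endfacet
facet normal 0.734 0.572 -0.367
outer loop
vertex 3.457 4.483 3.127
vertex 4.33 4.297 4.585
vertex 4.137 3.247 2.561
endloop
endfacet
facet normal 0.448 -0.813 -0.372
outer loop
vertex 5.011 3.061 4.019
vertex 3.543 1.917 4.753
vertex 4.137 3.247 2.561
endloop
endfacet
facet normal 0.734 0.572 -0.367
outer loop
vertex 4.137 3.247 2.561
vertex 4.33 4.297 4.585
vertex 5.011 3.061 4.019
endloop
endfacet
facet normal 0.511 -0.109 0.852
outer loop
vertex 5.011 3.061 4.019
vertex 2.863 3.153 5.319
vertex 3.543 1.917 4.753
endloop
endfacet
facet normal 0.511 -0.109 0.853
outer loop
vertex 4.33 4.297 4.585
vertex 2.863 3.153 5.319
vertex 5.011 3.061 4.019
endloop
endfacet
facet normal -0.127 0.711 0.691
outer loop
vertex 2.35 4.279 -2.993
vertex 1.692 3.488 -2.3
vertex 2.922 3.566 -2.154
endloop
endfacet
facet normal 0.492 0.800 0.344
outer loop
vertex 2.35 4.279 -2.993
vertex 2.922 3.566 -2.154
vertex 3.43 3.735 -3.273
endloop
endfacet
facet normal 0.347 0.870 -0.351
outer loop
vertex 2.35 4.279 -2.993
vertex 3.43 3.735 -3.273
vertex 2.515 3.763 -4.11
endloop
endfacet
facet normal -0.360 0.826 -0.435
outer loop
vertex 2.35 4.279 -2.993
vertex 2.515 3.763 -4.11
vertex 1.441 3.611 -3.509
endloop
endfacet
facet normal -0.653 0.727 0.210
outer loop
vertex 2.35 4.279 -2.993
vertex 1.441 3.611 -3.509
vertex 1.692 3.488 -2.3
endloop
endfacet
facet normal 0.879 0.206 0.430
outer loop
vertex 3.43 3.735 -3.273
vertex 2.922 3.566 -2.154
vertex 3.439 2.609 -2.751
endloop
endfacet
facet normal -0.122 0.065 0.990
outer loop
vertex 2.922 3.566 -2.154
vertex 1.692 3.488 -2.3
vertex 2.365 2.457 -2.15
endloop
endfacet
facet normal -0.973 0.090 0.211
outer loop
vertex 1.692 3.488 -2.3
vertex 1.441 3.611 -3.509
vertex 1.45 2.485 -2.987
endloop
endfacet
facet normal -0.500 0.248 -0.830
outer loop
vertex 1.441 3.611 -3.509
vertex 2.515 3.763 -4.11
vertex 1.958 2.654 -4.106
endloop
endfacet
facet normal 0.645 0.320 -0.694
outer loop
vertex 2.515 3.763 -4.11
vertex 3.43 3.735 -3.273
vertex 3.188 2.732 -3.96
endloop
endfacet
facet normal 0.360 -0.826 0.435
outer loop
vertex 2.53 1.941 -3.267
vertex 3.439 2.609 -2.751
vertex 2.365 2.457 -2.15
endloop
endfacet
facet normal -0.347 -0.870 0.351
outer loop
vertex 2.53 1.941 -3.267
vertex 2.365 2.457 -2.15
vertex 1.45 2.485 -2.987
endloop
endfacet
facet normal -0.492 -0.800 -0.344
outer loop
vertex 2.53 1.941 -3.267
vertex 1.45 2.485 -2.987
vertex 1.958 2.654 -4.106
endloop
endfacet
facet normal 0.127 -0.711 -0.691
outer loop
vertex 2.53 1.941 -3.267
vertex 1.958 2.654 -4.106
vertex 3.188 2.732 -3.96
endloop
endfacet
facet normal 0.653 -0.727 -0.210
outer loop
vertex 2.53 1.941 -3.267
vertex 3.188 2.732 -3.96
vertex 3.439 2.609 -2.751
endloop
endfacet
facet normal 0.500 -0.248 0.830
outer loop
vertex 2.365 2.457 -2.15
vertex 3.439 2.609 -2.751
vertex 2.922 3.566 -2.154
endloop
endfacet
facet normal -0.645 -0.320 0.694
outer loop
vertex 1.45 2.485 -2.987
vertex 2.365 2.457 -2.15
vertex 1.692 3.488 -2.3
endloop
endfacet
facet normal -0.879 -0.206 -0.430
outer loop
vertex 1.958 2.654 -4.106
vertex 1.45 2.485 -2.987
vertex 1.441 3.611 -3.509
endloop
endfacet
facet normal 0.122 -0.065 -0.990
outer loop
vertex 3.188 2.732 -3.96
vertex 1.958 2.654 -4.106
vertex 2.515 3.763 -4.11
endloop
endfacet
facet normal 0.973 -0.090 -0.211
outer loop
vertex 3.439 2.609 -2.751
vertex 3.188 2.732 -3.96
vertex 3.43 3.735 -3.273
endloop
endfacet

endsolid


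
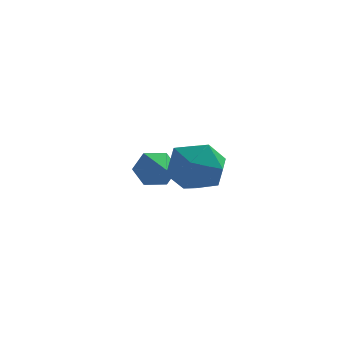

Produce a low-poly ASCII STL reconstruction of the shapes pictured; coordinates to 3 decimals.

solid 
facet normal -0.174 0.317 0.932
outer loop
vertex -0.73 0.85 1.446
vertex -1.246 -0.02 1.645
vertex -0.231 0.029 1.818
endloop
endfacet
facet normal 0.442 0.579 0.685
outer loop
vertex -0.73 0.85 1.446
vertex -0.231 0.029 1.818
vertex 0.193 0.593 1.068
endloop
endfacet
facet normal 0.302 0.949 0.092
outer loop
vertex -0.73 0.85 1.446
vertex 0.193 0.593 1.068
vertex -0.559 0.894 0.431
endloop
endfacet
facet normal -0.401 0.915 -0.028
outer loop
vertex -0.73 0.85 1.446
vertex -0.559 0.894 0.431
vertex -1.448 0.515 0.788
endloop
endfacet
facet normal -0.695 0.525 0.491
outer loop
vertex -0.73 0.85 1.446
vertex -1.448 0.515 0.788
vertex -1.246 -0.02 1.645
endloop
endfacet
facet normal 0.861 0.028 0.508
outer loop
vertex 0.193 0.593 1.068
vertex -0.231 0.029 1.818
vertex 0.248 -0.435 1.032
endloop
endfacet
facet normal -0.136 -0.396 0.908
outer loop
vertex -0.231 0.029 1.818
vertex -1.246 -0.02 1.645
vertex -0.641 -0.814 1.389
endloop
endfacet
facet normal -0.979 -0.059 0.194
outer loop
vertex -1.246 -0.02 1.645
vertex -1.448 0.515 0.788
vertex -1.393 -0.513 0.752
endloop
endfacet
facet normal -0.504 0.574 -0.646
outer loop
vertex -1.448 0.515 0.788
vertex -0.559 0.894 0.431
vertex -0.969 0.051 0.002
endloop
endfacet
facet normal 0.634 0.628 -0.451
outer loop
vertex -0.559 0.894 0.431
vertex 0.193 0.593 1.068
vertex 0.046 0.1 0.175
endloop
endfacet
facet normal 0.401 -0.915 0.028
outer loop
vertex -0.47 -0.77 0.374
vertex 0.248 -0.435 1.032
vertex -0.641 -0.814 1.389
endloop
endfacet
facet normal -0.302 -0.949 -0.092
outer loop
vertex -0.47 -0.77 0.374
vertex -0.641 -0.814 1.389
vertex -1.393 -0.513 0.752
endloop
endfacet
facet normal -0.442 -0.579 -0.685
outer loop
vertex -0.47 -0.77 0.374
vertex -1.393 -0.513 0.752
vertex -0.969 0.051 0.002
endloop
endfacet
facet normal 0.174 -0.317 -0.932
outer loop
vertex -0.47 -0.77 0.374
vertex -0.969 0.051 0.002
vertex 0.046 0.1 0.175
endloop
endfacet
facet normal 0.695 -0.525 -0.491
outer loop
vertex -0.47 -0.77 0.374
vertex 0.046 0.1 0.175
vertex 0.248 -0.435 1.032
endloop
endfacet
facet normal 0.504 -0.574 0.646
outer loop
vertex -0.641 -0.814 1.389
vertex 0.248 -0.435 1.032
vertex -0.231 0.029 1.818
endloop
endfacet
facet normal -0.634 -0.628 0.451
outer loop
vertex -1.393 -0.513 0.752
vertex -0.641 -0.814 1.389
vertex -1.246 -0.02 1.645
endloop
endfacet
facet normal -0.861 -0.028 -0.508
outer loop
vertex -0.969 0.051 0.002
vertex -1.393 -0.513 0.752
vertex -1.448 0.515 0.788
endloop
endfacet
facet normal 0.136 0.396 -0.908
outer loop
vertex 0.046 0.1 0.175
vertex -0.969 0.051 0.002
vertex -0.559 0.894 0.431
endloop
endfacet
facet normal 0.979 0.059 -0.194
outer loop
vertex 0.248 -0.435 1.032
vertex 0.046 0.1 0.175
vertex 0.193 0.593 1.068
endloop
endfacet
facet normal -0.366 0.875 -0.316
outer loop
vertex -2.161 4.239 -0.17
vertex -2.465 3.901 -0.754
vertex -2.848 3.968 -0.124
endloop
endfacet
facet normal 0.074 -0.018 0.997
outer loop
vertex -2.161 4.239 -0.17
vertex -2.848 3.968 -0.124
vertex -1.855 2.439 -0.226
endloop
endfacet
facet normal -0.365 0.876 -0.315
outer loop
vertex -2.848 3.968 -0.124
vertex -2.465 3.901 -0.754
vertex -3.153 3.631 -0.708
endloop
endfacet
facet normal -0.649 -0.462 0.605
outer loop
vertex -2.848 3.968 -0.124
vertex -3.153 3.631 -0.708
vertex -1.855 2.439 -0.226
endloop
endfacet
facet normal -0.365 0.876 -0.316
outer loop
vertex -3.153 3.631 -0.708
vertex -2.465 3.901 -0.754
vertex -2.77 3.563 -1.338
endloop
endfacet
facet normal -0.592 -0.757 -0.278
outer loop
vertex -3.153 3.631 -0.708
vertex -2.77 3.563 -1.338
vertex -1.855 2.439 -0.226
endloop
endfacet
facet normal -0.366 0.876 -0.316
outer loop
vertex -2.77 3.563 -1.338
vertex -2.465 3.901 -0.754
vertex -2.082 3.834 -1.383
endloop
endfacet
facet normal 0.189 -0.608 -0.771
outer loop
vertex -2.77 3.563 -1.338
vertex -2.082 3.834 -1.383
vertex -1.855 2.439 -0.226
endloop
endfacet
facet normal -0.365 0.876 -0.316
outer loop
vertex -2.082 3.834 -1.383
vertex -2.465 3.901 -0.754
vertex -1.778 4.171 -0.8
endloop
endfacet
facet normal 0.910 -0.166 -0.379
outer loop
vertex -2.082 3.834 -1.383
vertex -1.778 4.171 -0.8
vertex -1.855 2.439 -0.226
endloop
endfacet
facet normal -0.365 0.875 -0.317
outer loop
vertex -1.778 4.171 -0.8
vertex -2.465 3.901 -0.754
vertex -2.161 4.239 -0.17
endloop
endfacet
facet normal 0.853 0.129 0.505
outer loop
vertex -1.778 4.171 -0.8
vertex -2.161 4.239 -0.17
vertex -1.855 2.439 -0.226
endloop
endfacet

endsolid


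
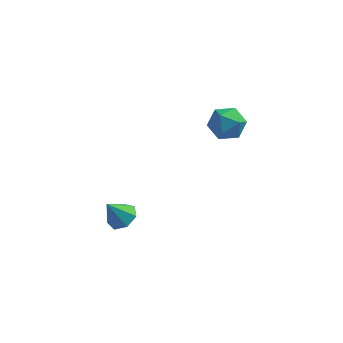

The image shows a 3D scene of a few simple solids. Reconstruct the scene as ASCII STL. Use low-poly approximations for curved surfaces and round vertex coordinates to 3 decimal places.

solid 
facet normal -0.807 0.006 0.591
outer loop
vertex -0.56 1.372 3.749
vertex -0.763 0.73 3.479
vertex -0.334 0.758 4.064
endloop
endfacet
facet normal -0.266 0.361 0.894
outer loop
vertex -0.56 1.372 3.749
vertex -0.334 0.758 4.064
vertex 0.126 1.313 3.977
endloop
endfacet
facet normal -0.074 0.889 0.453
outer loop
vertex -0.56 1.372 3.749
vertex 0.126 1.313 3.977
vertex -0.018 1.626 3.339
endloop
endfacet
facet normal -0.495 0.860 -0.121
outer loop
vertex -0.56 1.372 3.749
vertex -0.018 1.626 3.339
vertex -0.568 1.266 3.031
endloop
endfacet
facet normal -0.948 0.315 -0.036
outer loop
vertex -0.56 1.372 3.749
vertex -0.568 1.266 3.031
vertex -0.763 0.73 3.479
endloop
endfacet
facet normal 0.285 -0.087 0.955
outer loop
vertex 0.126 1.313 3.977
vertex -0.334 0.758 4.064
vertex 0.348 0.634 3.849
endloop
endfacet
facet normal -0.589 -0.662 0.464
outer loop
vertex -0.334 0.758 4.064
vertex -0.763 0.73 3.479
vertex -0.202 0.274 3.541
endloop
endfacet
facet normal -0.818 -0.163 -0.552
outer loop
vertex -0.763 0.73 3.479
vertex -0.568 1.266 3.031
vertex -0.346 0.587 2.903
endloop
endfacet
facet normal -0.086 0.720 -0.688
outer loop
vertex -0.568 1.266 3.031
vertex -0.018 1.626 3.339
vertex 0.114 1.142 2.816
endloop
endfacet
facet normal 0.596 0.766 0.241
outer loop
vertex -0.018 1.626 3.339
vertex 0.126 1.313 3.977
vertex 0.543 1.17 3.401
endloop
endfacet
facet normal 0.495 -0.860 0.121
outer loop
vertex 0.34 0.528 3.131
vertex 0.348 0.634 3.849
vertex -0.202 0.274 3.541
endloop
endfacet
facet normal 0.074 -0.889 -0.453
outer loop
vertex 0.34 0.528 3.131
vertex -0.202 0.274 3.541
vertex -0.346 0.587 2.903
endloop
endfacet
facet normal 0.266 -0.361 -0.894
outer loop
vertex 0.34 0.528 3.131
vertex -0.346 0.587 2.903
vertex 0.114 1.142 2.816
endloop
endfacet
facet normal 0.807 -0.006 -0.591
outer loop
vertex 0.34 0.528 3.131
vertex 0.114 1.142 2.816
vertex 0.543 1.17 3.401
endloop
endfacet
facet normal 0.948 -0.315 0.036
outer loop
vertex 0.34 0.528 3.131
vertex 0.543 1.17 3.401
vertex 0.348 0.634 3.849
endloop
endfacet
facet normal 0.086 -0.720 0.688
outer loop
vertex -0.202 0.274 3.541
vertex 0.348 0.634 3.849
vertex -0.334 0.758 4.064
endloop
endfacet
facet normal -0.596 -0.766 -0.241
outer loop
vertex -0.346 0.587 2.903
vertex -0.202 0.274 3.541
vertex -0.763 0.73 3.479
endloop
endfacet
facet normal -0.285 0.087 -0.955
outer loop
vertex 0.114 1.142 2.816
vertex -0.346 0.587 2.903
vertex -0.568 1.266 3.031
endloop
endfacet
facet normal 0.589 0.662 -0.464
outer loop
vertex 0.543 1.17 3.401
vertex 0.114 1.142 2.816
vertex -0.018 1.626 3.339
endloop
endfacet
facet normal 0.818 0.163 0.552
outer loop
vertex 0.348 0.634 3.849
vertex 0.543 1.17 3.401
vertex 0.126 1.313 3.977
endloop
endfacet
facet normal 0.473 0.183 -0.862
outer loop
vertex -3.204 0.308 -1.069
vertex -3.594 -0.045 -1.358
vertex -3.63 0.544 -1.253
endloop
endfacet
facet normal 0.071 0.690 0.720
outer loop
vertex -3.204 0.308 -1.069
vertex -3.63 0.544 -1.253
vertex -4.086 -0.235 -0.462
endloop
endfacet
facet normal 0.474 0.183 -0.861
outer loop
vertex -3.63 0.544 -1.253
vertex -3.594 -0.045 -1.358
vertex -4.028 0.337 -1.516
endloop
endfacet
facet normal -0.605 0.713 0.354
outer loop
vertex -3.63 0.544 -1.253
vertex -4.028 0.337 -1.516
vertex -4.086 -0.235 -0.462
endloop
endfacet
facet normal 0.474 0.182 -0.862
outer loop
vertex -4.028 0.337 -1.516
vertex -3.594 -0.045 -1.358
vertex -4.1 -0.158 -1.66
endloop
endfacet
facet normal -0.990 0.138 0.020
outer loop
vertex -4.028 0.337 -1.516
vertex -4.1 -0.158 -1.66
vertex -4.086 -0.235 -0.462
endloop
endfacet
facet normal 0.473 0.183 -0.862
outer loop
vertex -4.1 -0.158 -1.66
vertex -3.594 -0.045 -1.358
vertex -3.79 -0.569 -1.577
endloop
endfacet
facet normal -0.795 -0.606 -0.030
outer loop
vertex -4.1 -0.158 -1.66
vertex -3.79 -0.569 -1.577
vertex -4.086 -0.235 -0.462
endloop
endfacet
facet normal 0.474 0.183 -0.861
outer loop
vertex -3.79 -0.569 -1.577
vertex -3.594 -0.045 -1.358
vertex -3.333 -0.585 -1.329
endloop
endfacet
facet normal -0.165 -0.956 0.243
outer loop
vertex -3.79 -0.569 -1.577
vertex -3.333 -0.585 -1.329
vertex -4.086 -0.235 -0.462
endloop
endfacet
facet normal 0.473 0.183 -0.862
outer loop
vertex -3.333 -0.585 -1.329
vertex -3.594 -0.045 -1.358
vertex -3.072 -0.195 -1.103
endloop
endfacet
facet normal 0.424 -0.650 0.631
outer loop
vertex -3.333 -0.585 -1.329
vertex -3.072 -0.195 -1.103
vertex -4.086 -0.235 -0.462
endloop
endfacet
facet normal 0.473 0.182 -0.862
outer loop
vertex -3.072 -0.195 -1.103
vertex -3.594 -0.045 -1.358
vertex -3.204 0.308 -1.069
endloop
endfacet
facet normal 0.530 0.082 0.844
outer loop
vertex -3.072 -0.195 -1.103
vertex -3.204 0.308 -1.069
vertex -4.086 -0.235 -0.462
endloop
endfacet

endsolid
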